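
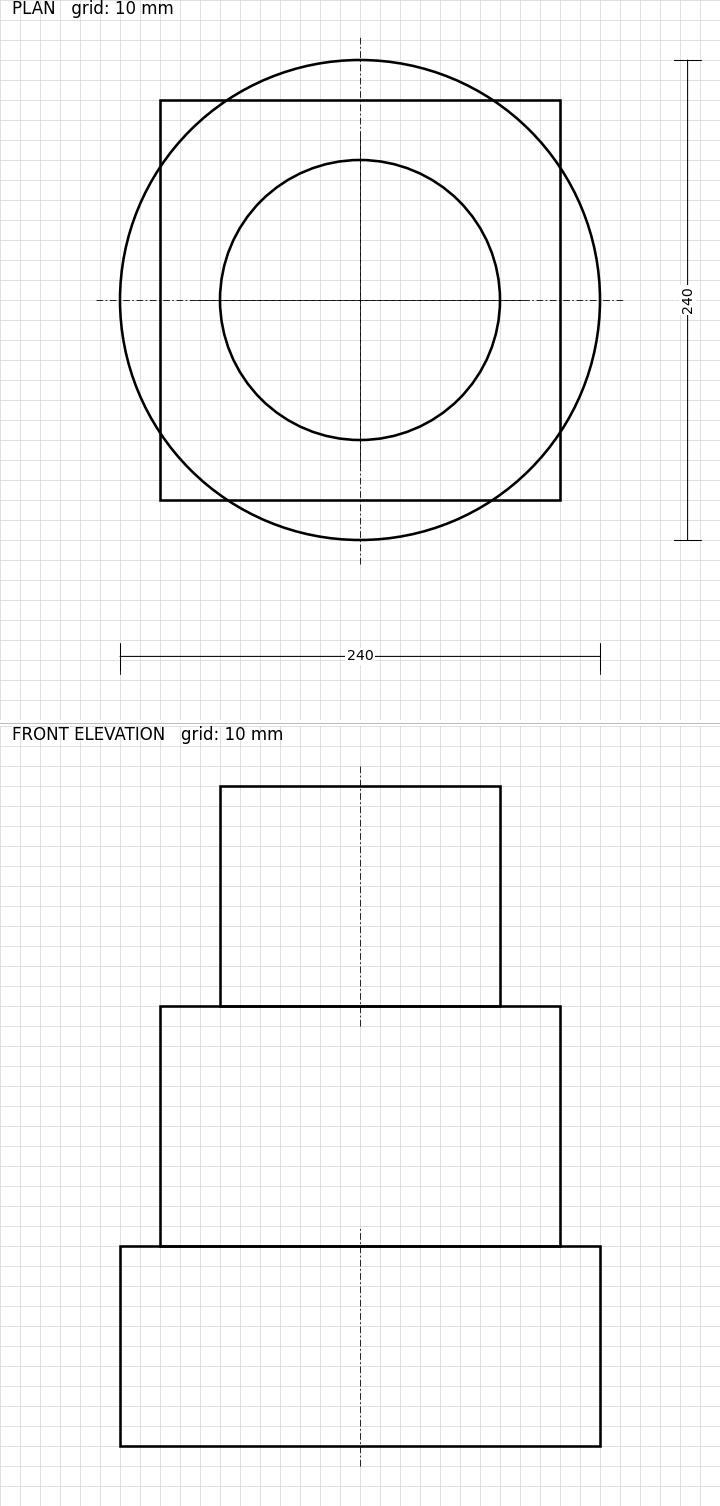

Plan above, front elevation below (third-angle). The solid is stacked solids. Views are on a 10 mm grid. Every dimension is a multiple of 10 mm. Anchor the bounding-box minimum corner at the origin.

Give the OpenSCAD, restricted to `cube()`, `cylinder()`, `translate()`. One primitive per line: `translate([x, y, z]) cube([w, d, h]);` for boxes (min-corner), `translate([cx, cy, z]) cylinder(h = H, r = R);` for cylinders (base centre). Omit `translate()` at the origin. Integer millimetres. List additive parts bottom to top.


translate([120, 120, 0]) cylinder(h = 100, r = 120);
translate([20, 20, 100]) cube([200, 200, 120]);
translate([120, 120, 220]) cylinder(h = 110, r = 70);


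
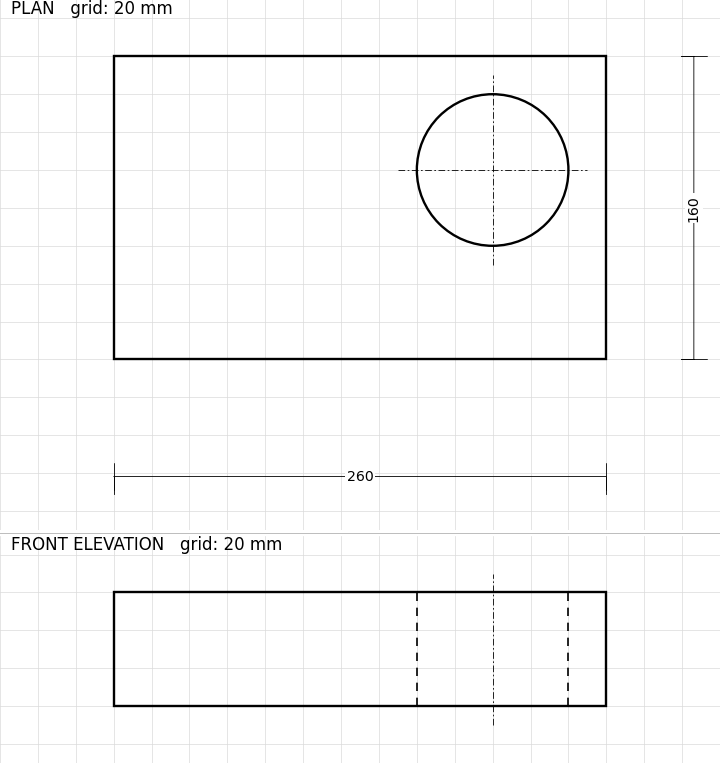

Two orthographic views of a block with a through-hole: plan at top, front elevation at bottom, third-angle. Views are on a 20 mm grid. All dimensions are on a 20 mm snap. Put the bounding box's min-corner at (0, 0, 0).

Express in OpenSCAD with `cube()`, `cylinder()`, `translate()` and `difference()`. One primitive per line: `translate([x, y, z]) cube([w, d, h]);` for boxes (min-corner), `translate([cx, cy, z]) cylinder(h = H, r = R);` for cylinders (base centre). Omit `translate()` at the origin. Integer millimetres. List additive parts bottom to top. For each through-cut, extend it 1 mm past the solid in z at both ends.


difference() {
  cube([260, 160, 60]);
  translate([200, 100, -1]) cylinder(h = 62, r = 40);
}


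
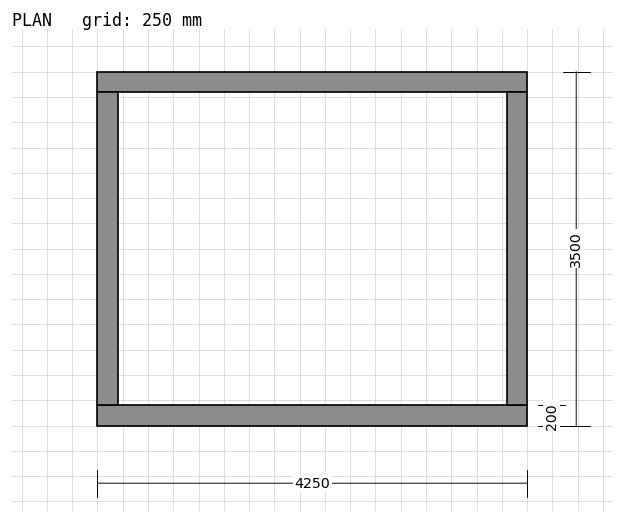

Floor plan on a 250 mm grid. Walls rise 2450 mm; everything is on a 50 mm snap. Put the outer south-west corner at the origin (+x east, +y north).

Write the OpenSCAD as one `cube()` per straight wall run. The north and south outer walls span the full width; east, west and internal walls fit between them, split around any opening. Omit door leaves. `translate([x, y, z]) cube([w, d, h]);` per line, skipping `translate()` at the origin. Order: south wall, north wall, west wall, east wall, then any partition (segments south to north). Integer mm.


cube([4250, 200, 2450]);
translate([0, 3300, 0]) cube([4250, 200, 2450]);
translate([0, 200, 0]) cube([200, 3100, 2450]);
translate([4050, 200, 0]) cube([200, 3100, 2450]);


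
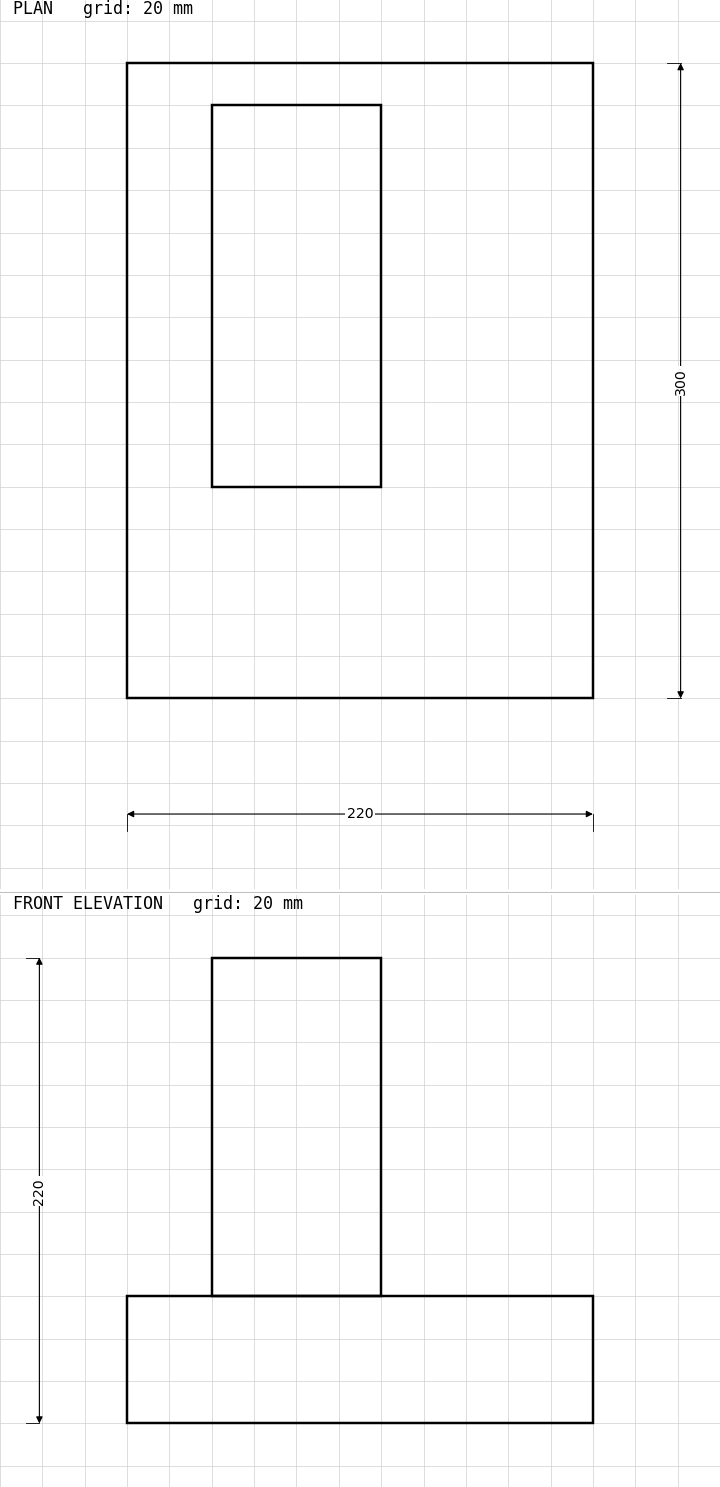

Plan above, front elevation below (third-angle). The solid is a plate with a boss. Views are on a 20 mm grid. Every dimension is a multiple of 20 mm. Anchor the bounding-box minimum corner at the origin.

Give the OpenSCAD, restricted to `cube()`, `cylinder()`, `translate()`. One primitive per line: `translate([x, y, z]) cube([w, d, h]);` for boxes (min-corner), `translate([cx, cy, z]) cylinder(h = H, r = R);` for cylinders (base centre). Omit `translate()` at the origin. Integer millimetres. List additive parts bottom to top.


cube([220, 300, 60]);
translate([40, 100, 60]) cube([80, 180, 160]);


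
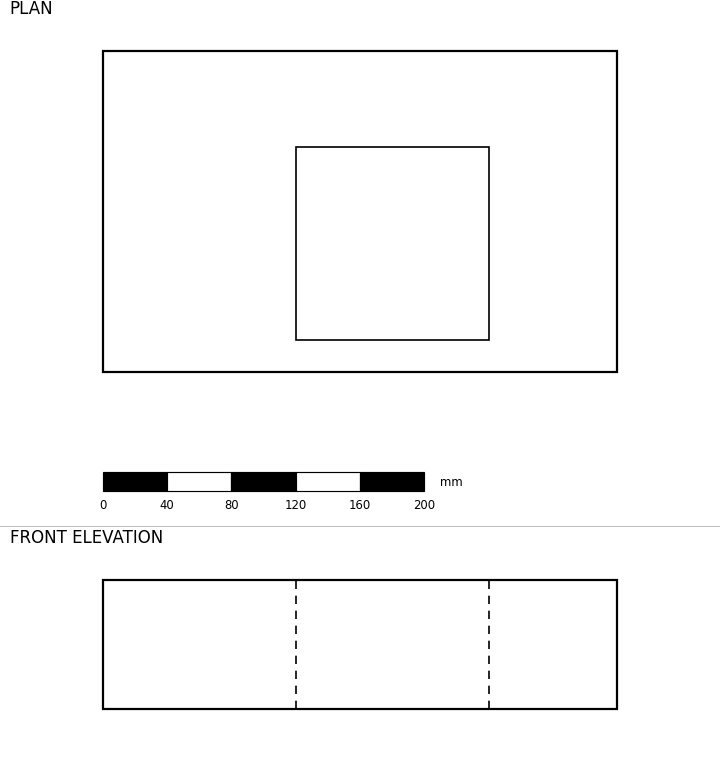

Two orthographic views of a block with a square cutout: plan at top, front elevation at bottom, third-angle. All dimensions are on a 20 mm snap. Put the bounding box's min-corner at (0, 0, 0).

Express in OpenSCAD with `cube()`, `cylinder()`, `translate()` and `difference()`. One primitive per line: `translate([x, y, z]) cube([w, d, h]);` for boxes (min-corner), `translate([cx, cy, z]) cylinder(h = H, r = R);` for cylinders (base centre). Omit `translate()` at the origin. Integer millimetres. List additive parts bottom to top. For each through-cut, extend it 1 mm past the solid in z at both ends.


difference() {
  cube([320, 200, 80]);
  translate([120, 20, -1]) cube([120, 120, 82]);
}


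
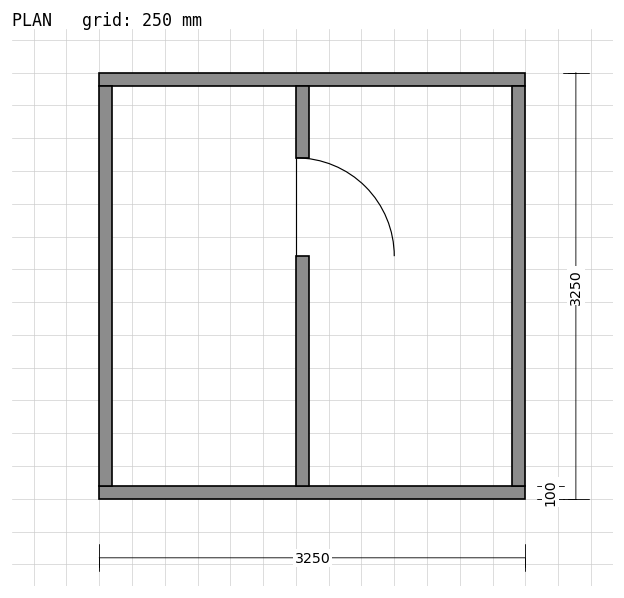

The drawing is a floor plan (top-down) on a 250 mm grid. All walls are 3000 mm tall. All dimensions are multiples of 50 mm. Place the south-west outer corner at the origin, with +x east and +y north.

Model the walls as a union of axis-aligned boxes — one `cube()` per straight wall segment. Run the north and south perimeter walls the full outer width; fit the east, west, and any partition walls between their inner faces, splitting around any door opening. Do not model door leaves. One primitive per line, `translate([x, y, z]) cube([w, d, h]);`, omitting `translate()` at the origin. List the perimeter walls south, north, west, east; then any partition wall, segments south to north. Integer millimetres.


cube([3250, 100, 3000]);
translate([0, 3150, 0]) cube([3250, 100, 3000]);
translate([0, 100, 0]) cube([100, 3050, 3000]);
translate([3150, 100, 0]) cube([100, 3050, 3000]);
translate([1500, 100, 0]) cube([100, 1750, 3000]);
translate([1500, 2600, 0]) cube([100, 550, 3000]);


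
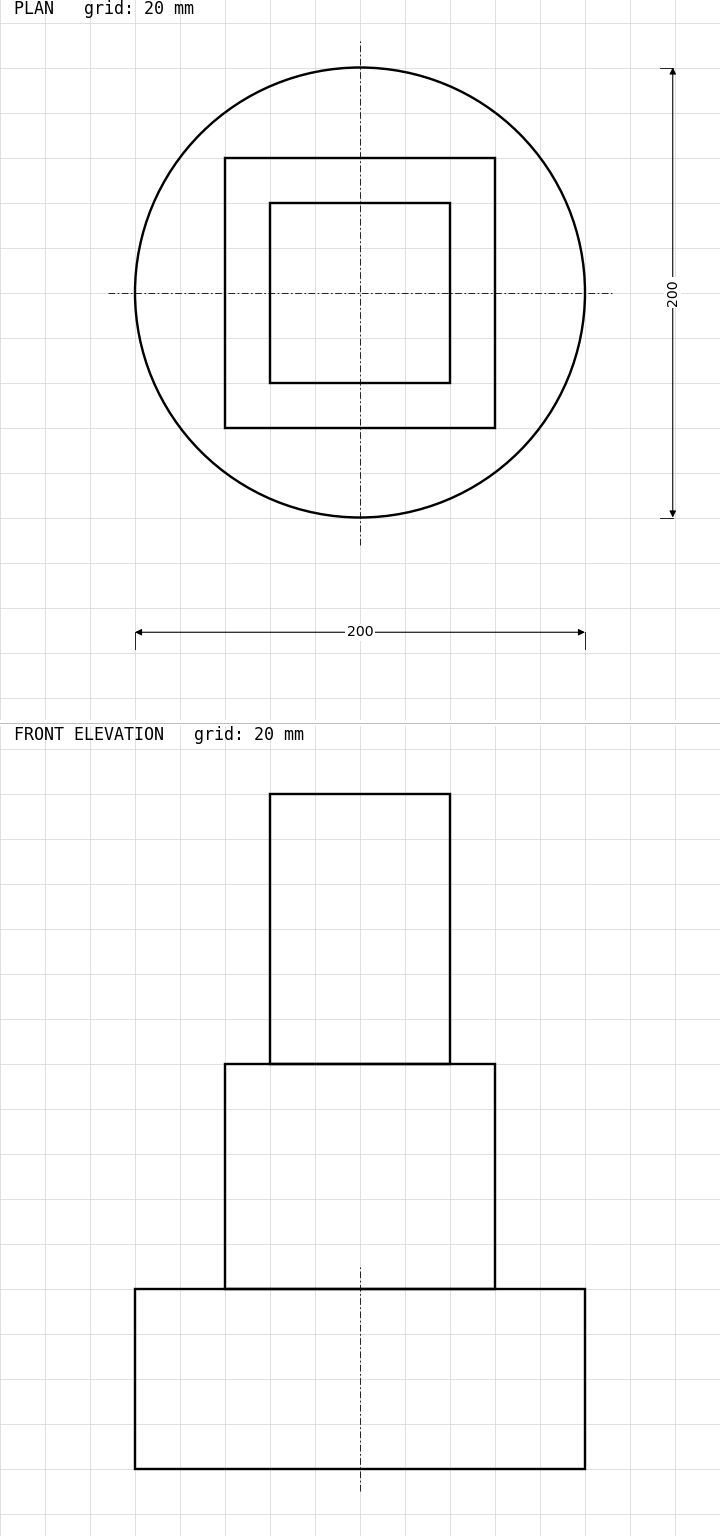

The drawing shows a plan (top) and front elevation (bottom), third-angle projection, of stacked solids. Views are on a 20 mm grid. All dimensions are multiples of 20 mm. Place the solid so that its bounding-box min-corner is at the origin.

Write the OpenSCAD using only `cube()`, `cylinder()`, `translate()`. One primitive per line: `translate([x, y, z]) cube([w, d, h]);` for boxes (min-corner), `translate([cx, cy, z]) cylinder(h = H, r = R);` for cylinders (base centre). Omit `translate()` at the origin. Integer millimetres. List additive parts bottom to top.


translate([100, 100, 0]) cylinder(h = 80, r = 100);
translate([40, 40, 80]) cube([120, 120, 100]);
translate([60, 60, 180]) cube([80, 80, 120]);


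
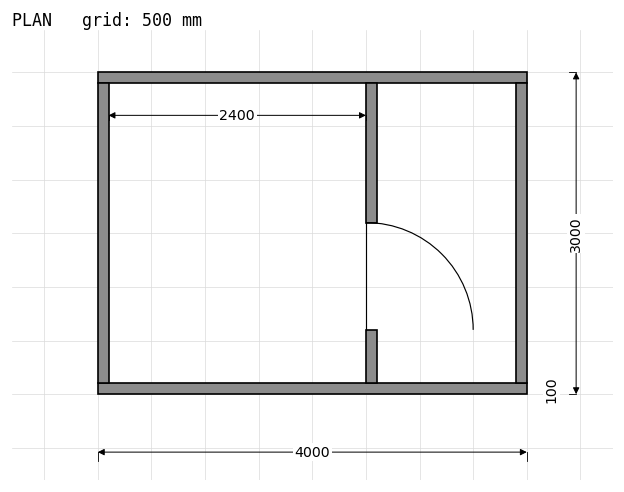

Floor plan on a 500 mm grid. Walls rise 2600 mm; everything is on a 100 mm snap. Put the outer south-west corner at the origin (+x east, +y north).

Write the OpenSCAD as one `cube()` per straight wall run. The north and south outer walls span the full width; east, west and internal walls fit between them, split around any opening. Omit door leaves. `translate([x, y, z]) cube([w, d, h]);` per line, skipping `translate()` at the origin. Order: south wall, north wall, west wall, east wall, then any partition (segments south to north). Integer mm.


cube([4000, 100, 2600]);
translate([0, 2900, 0]) cube([4000, 100, 2600]);
translate([0, 100, 0]) cube([100, 2800, 2600]);
translate([3900, 100, 0]) cube([100, 2800, 2600]);
translate([2500, 100, 0]) cube([100, 500, 2600]);
translate([2500, 1600, 0]) cube([100, 1300, 2600]);


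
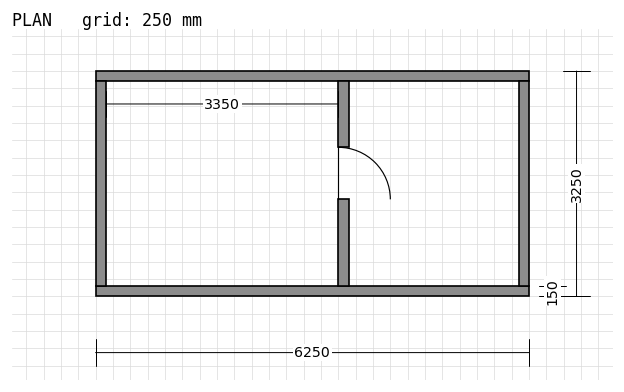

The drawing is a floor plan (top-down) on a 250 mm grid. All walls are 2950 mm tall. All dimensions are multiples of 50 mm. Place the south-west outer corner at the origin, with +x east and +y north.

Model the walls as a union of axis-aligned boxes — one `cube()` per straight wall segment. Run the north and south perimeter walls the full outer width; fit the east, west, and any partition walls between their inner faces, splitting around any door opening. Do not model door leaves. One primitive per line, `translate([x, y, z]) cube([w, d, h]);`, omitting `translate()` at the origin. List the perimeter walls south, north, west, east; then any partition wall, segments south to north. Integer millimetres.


cube([6250, 150, 2950]);
translate([0, 3100, 0]) cube([6250, 150, 2950]);
translate([0, 150, 0]) cube([150, 2950, 2950]);
translate([6100, 150, 0]) cube([150, 2950, 2950]);
translate([3500, 150, 0]) cube([150, 1250, 2950]);
translate([3500, 2150, 0]) cube([150, 950, 2950]);


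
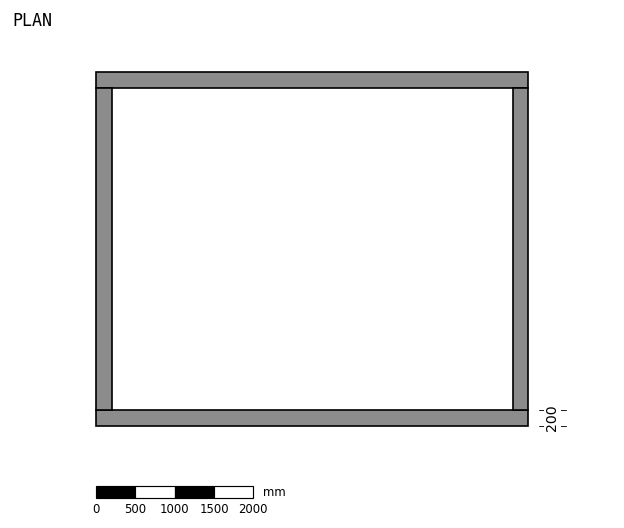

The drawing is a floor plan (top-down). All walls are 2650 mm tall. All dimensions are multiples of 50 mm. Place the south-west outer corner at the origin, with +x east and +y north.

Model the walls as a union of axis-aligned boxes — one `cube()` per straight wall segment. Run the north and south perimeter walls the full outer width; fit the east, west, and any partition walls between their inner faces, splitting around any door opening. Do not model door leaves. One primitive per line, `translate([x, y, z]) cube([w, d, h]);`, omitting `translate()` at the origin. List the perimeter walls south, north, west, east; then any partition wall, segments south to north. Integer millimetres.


cube([5500, 200, 2650]);
translate([0, 4300, 0]) cube([5500, 200, 2650]);
translate([0, 200, 0]) cube([200, 4100, 2650]);
translate([5300, 200, 0]) cube([200, 4100, 2650]);


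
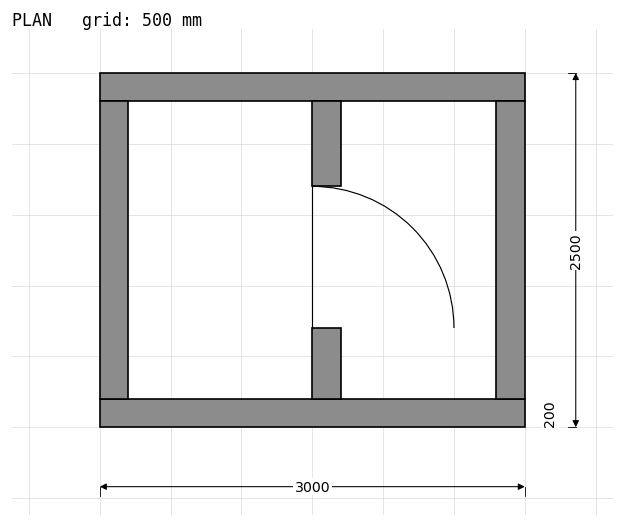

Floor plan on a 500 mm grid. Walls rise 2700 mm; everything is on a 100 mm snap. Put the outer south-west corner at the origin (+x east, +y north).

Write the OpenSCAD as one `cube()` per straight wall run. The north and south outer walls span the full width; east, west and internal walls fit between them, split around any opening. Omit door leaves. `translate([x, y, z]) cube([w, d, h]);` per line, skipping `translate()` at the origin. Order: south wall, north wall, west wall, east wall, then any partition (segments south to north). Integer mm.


cube([3000, 200, 2700]);
translate([0, 2300, 0]) cube([3000, 200, 2700]);
translate([0, 200, 0]) cube([200, 2100, 2700]);
translate([2800, 200, 0]) cube([200, 2100, 2700]);
translate([1500, 200, 0]) cube([200, 500, 2700]);
translate([1500, 1700, 0]) cube([200, 600, 2700]);


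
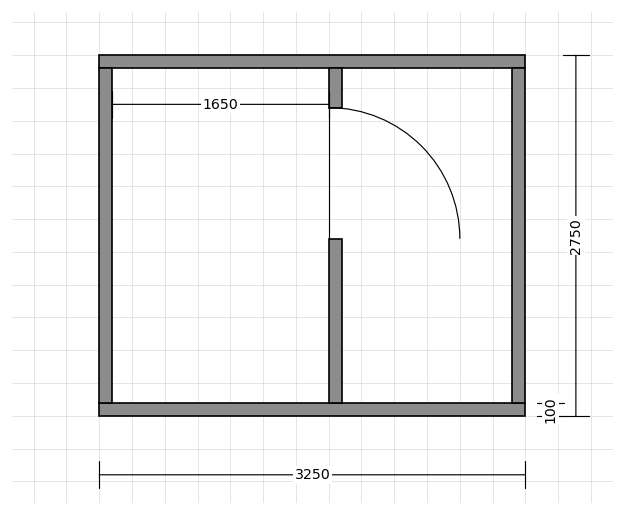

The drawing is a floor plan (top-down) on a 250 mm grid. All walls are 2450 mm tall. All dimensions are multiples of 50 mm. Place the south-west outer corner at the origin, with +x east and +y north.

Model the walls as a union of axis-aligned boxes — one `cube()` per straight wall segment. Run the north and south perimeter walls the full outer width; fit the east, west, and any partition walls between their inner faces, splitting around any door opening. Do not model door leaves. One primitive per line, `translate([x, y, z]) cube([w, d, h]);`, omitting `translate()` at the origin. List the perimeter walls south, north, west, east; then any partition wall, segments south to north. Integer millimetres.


cube([3250, 100, 2450]);
translate([0, 2650, 0]) cube([3250, 100, 2450]);
translate([0, 100, 0]) cube([100, 2550, 2450]);
translate([3150, 100, 0]) cube([100, 2550, 2450]);
translate([1750, 100, 0]) cube([100, 1250, 2450]);
translate([1750, 2350, 0]) cube([100, 300, 2450]);


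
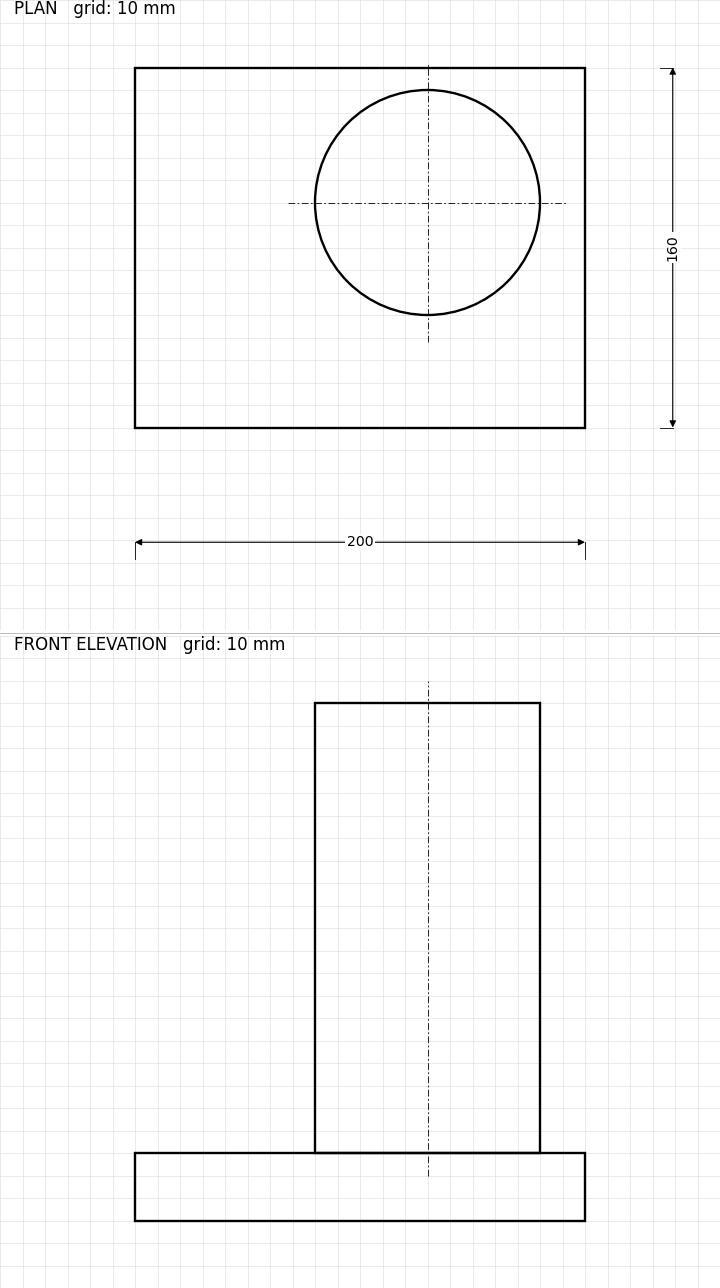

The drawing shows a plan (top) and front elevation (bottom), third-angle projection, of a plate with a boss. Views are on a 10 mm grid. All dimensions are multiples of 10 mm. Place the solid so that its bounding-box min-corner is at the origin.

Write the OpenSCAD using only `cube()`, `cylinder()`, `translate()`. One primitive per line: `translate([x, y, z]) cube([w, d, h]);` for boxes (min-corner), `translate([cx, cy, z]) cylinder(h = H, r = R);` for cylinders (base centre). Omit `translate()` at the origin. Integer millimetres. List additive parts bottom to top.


cube([200, 160, 30]);
translate([130, 100, 30]) cylinder(h = 200, r = 50);


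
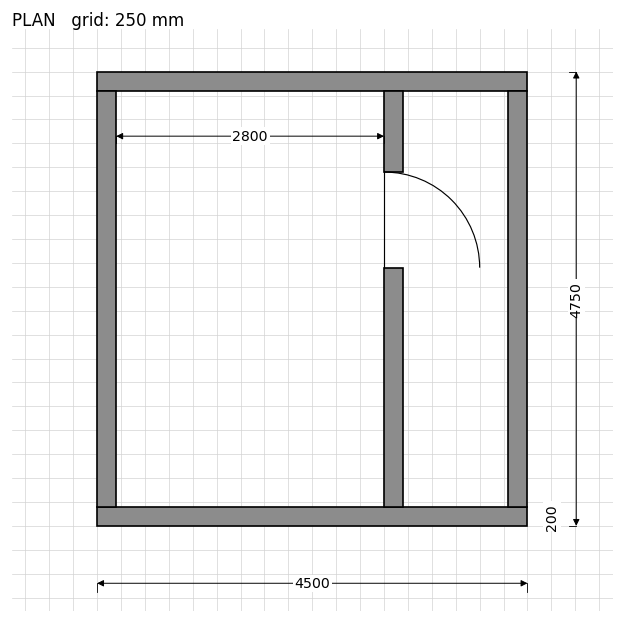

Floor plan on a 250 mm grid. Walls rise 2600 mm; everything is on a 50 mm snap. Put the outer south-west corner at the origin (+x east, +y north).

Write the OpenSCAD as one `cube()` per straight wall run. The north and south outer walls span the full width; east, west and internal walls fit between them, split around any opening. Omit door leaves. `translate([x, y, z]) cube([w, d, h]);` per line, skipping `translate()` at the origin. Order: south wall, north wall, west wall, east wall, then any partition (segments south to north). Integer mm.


cube([4500, 200, 2600]);
translate([0, 4550, 0]) cube([4500, 200, 2600]);
translate([0, 200, 0]) cube([200, 4350, 2600]);
translate([4300, 200, 0]) cube([200, 4350, 2600]);
translate([3000, 200, 0]) cube([200, 2500, 2600]);
translate([3000, 3700, 0]) cube([200, 850, 2600]);


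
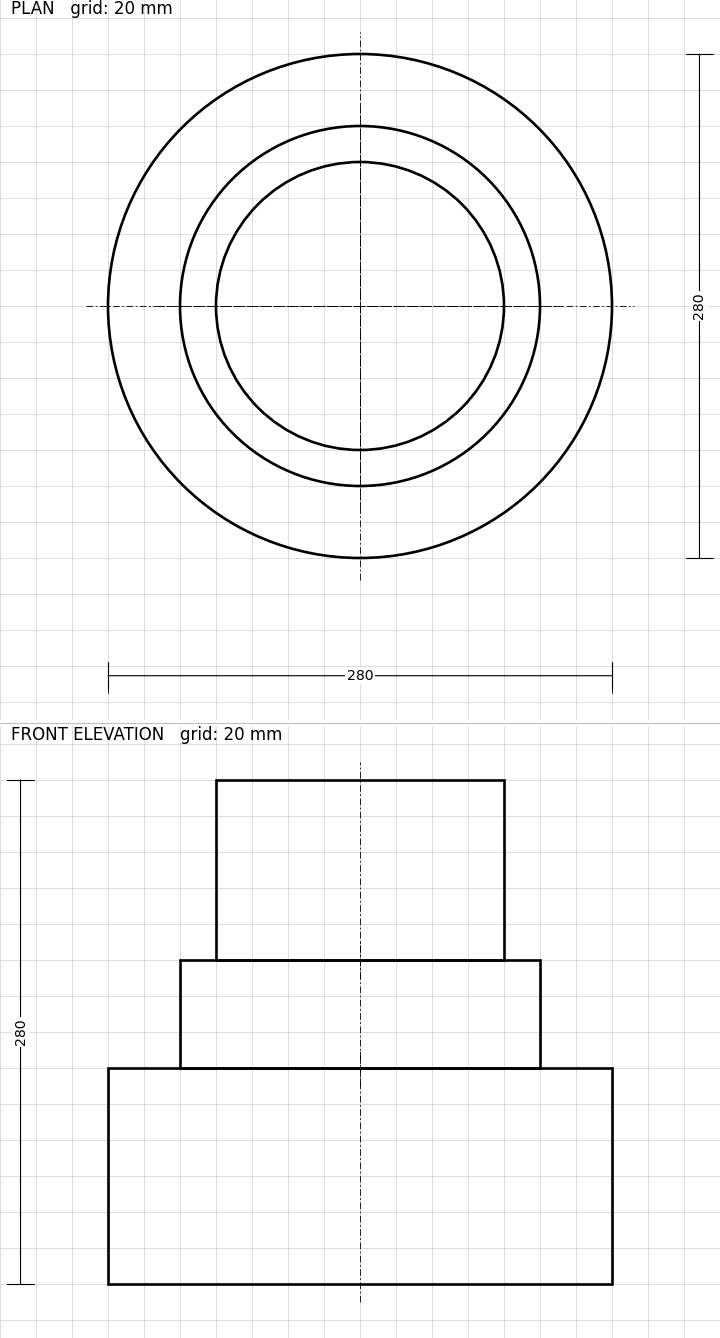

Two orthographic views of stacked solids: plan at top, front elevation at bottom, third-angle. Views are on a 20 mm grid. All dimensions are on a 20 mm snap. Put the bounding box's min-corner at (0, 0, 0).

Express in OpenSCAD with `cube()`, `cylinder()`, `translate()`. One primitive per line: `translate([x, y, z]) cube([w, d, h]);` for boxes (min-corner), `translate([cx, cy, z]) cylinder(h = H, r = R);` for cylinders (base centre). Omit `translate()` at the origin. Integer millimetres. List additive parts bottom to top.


translate([140, 140, 0]) cylinder(h = 120, r = 140);
translate([140, 140, 120]) cylinder(h = 60, r = 100);
translate([140, 140, 180]) cylinder(h = 100, r = 80);


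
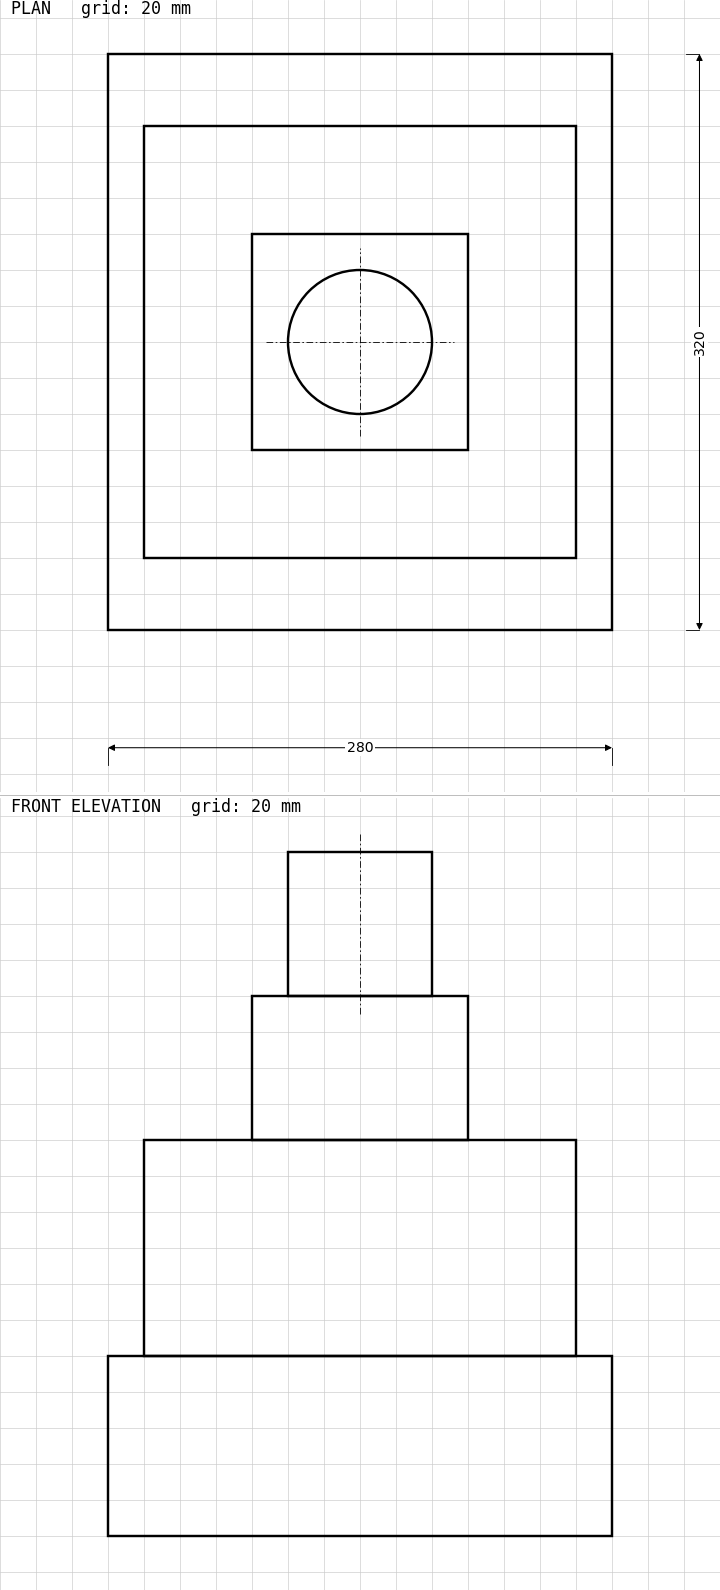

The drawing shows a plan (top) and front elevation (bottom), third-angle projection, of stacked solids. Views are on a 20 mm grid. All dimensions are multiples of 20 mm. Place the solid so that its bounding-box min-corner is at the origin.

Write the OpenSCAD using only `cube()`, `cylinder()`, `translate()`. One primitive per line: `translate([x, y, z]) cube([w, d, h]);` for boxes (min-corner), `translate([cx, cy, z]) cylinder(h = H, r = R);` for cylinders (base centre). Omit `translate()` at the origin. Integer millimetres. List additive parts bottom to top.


cube([280, 320, 100]);
translate([20, 40, 100]) cube([240, 240, 120]);
translate([80, 100, 220]) cube([120, 120, 80]);
translate([140, 160, 300]) cylinder(h = 80, r = 40);


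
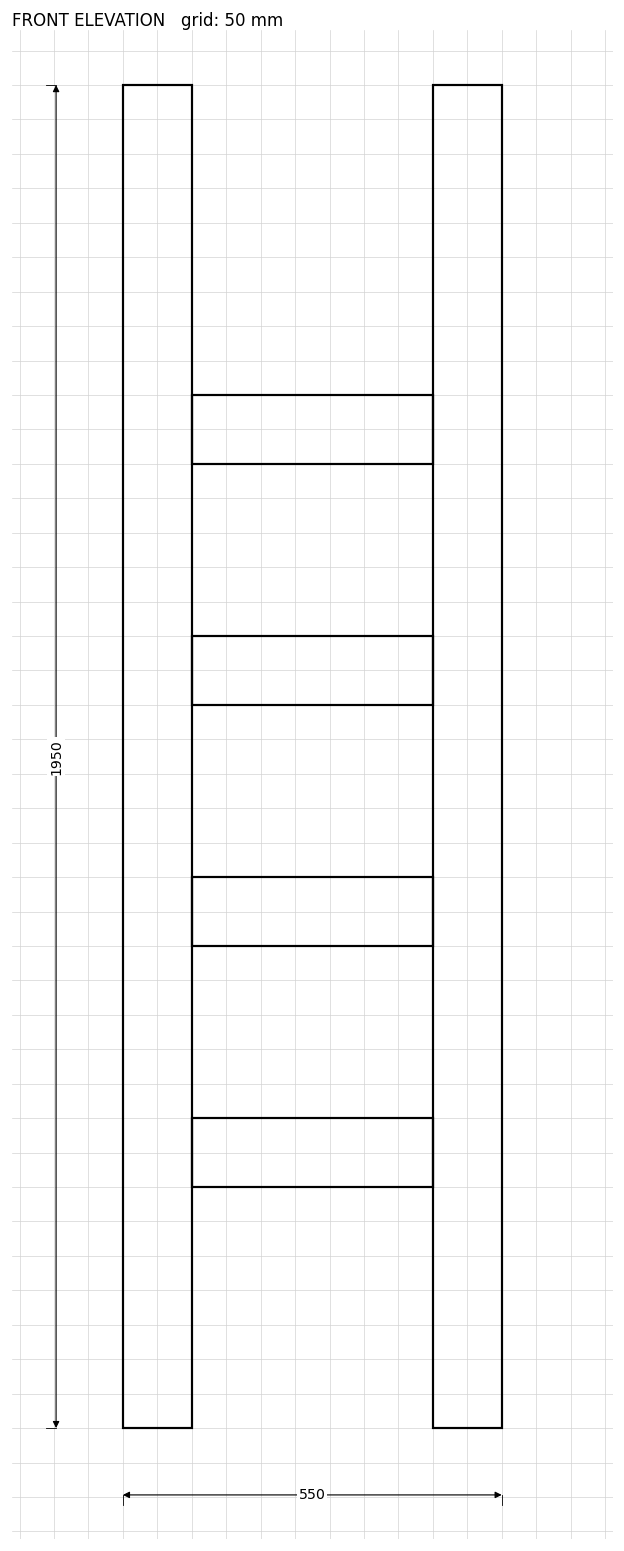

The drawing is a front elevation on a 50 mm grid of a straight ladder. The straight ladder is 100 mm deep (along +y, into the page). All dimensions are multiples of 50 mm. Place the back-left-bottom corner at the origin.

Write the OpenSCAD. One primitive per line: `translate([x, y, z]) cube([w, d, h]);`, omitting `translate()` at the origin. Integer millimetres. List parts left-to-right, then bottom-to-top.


cube([100, 100, 1950]);
translate([100, 0, 350]) cube([350, 100, 100]);
translate([100, 0, 700]) cube([350, 100, 100]);
translate([100, 0, 1050]) cube([350, 100, 100]);
translate([100, 0, 1400]) cube([350, 100, 100]);
translate([450, 0, 0]) cube([100, 100, 1950]);


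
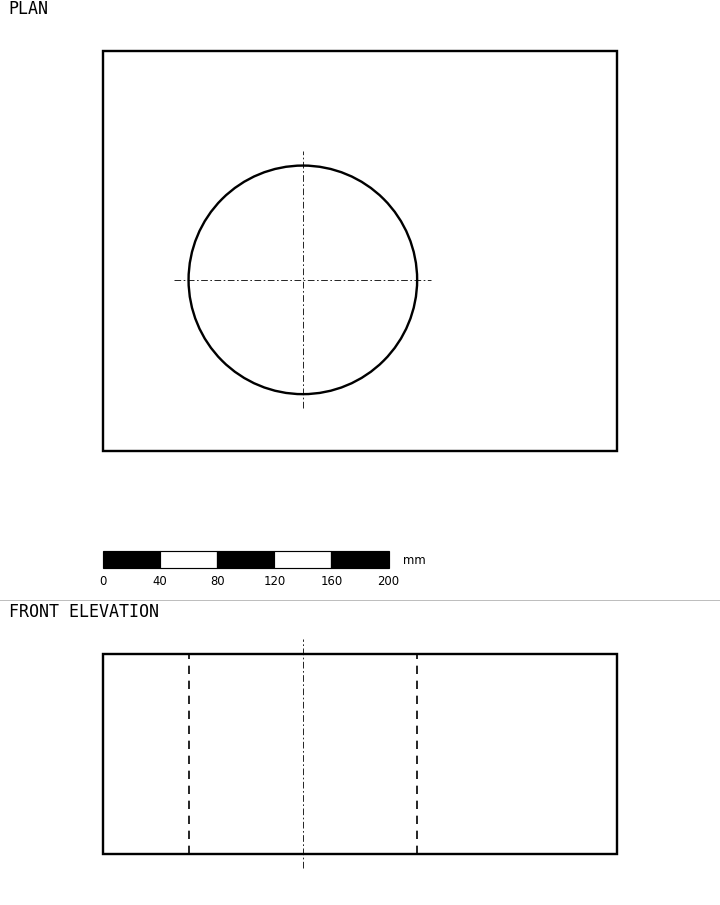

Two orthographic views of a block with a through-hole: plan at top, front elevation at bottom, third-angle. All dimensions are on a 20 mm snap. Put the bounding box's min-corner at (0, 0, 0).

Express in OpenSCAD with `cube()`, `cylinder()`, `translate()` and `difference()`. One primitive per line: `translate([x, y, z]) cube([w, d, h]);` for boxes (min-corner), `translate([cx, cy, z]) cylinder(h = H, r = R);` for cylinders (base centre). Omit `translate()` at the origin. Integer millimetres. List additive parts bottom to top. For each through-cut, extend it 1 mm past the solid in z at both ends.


difference() {
  cube([360, 280, 140]);
  translate([140, 120, -1]) cylinder(h = 142, r = 80);
}


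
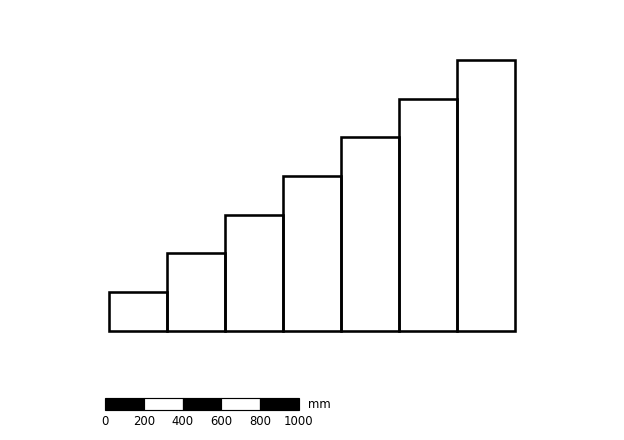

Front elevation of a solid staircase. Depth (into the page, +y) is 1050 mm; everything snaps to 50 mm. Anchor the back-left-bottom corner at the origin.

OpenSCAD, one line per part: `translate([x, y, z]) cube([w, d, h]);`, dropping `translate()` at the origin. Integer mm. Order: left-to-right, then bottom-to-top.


cube([300, 1050, 200]);
translate([300, 0, 0]) cube([300, 1050, 400]);
translate([600, 0, 0]) cube([300, 1050, 600]);
translate([900, 0, 0]) cube([300, 1050, 800]);
translate([1200, 0, 0]) cube([300, 1050, 1000]);
translate([1500, 0, 0]) cube([300, 1050, 1200]);
translate([1800, 0, 0]) cube([300, 1050, 1400]);


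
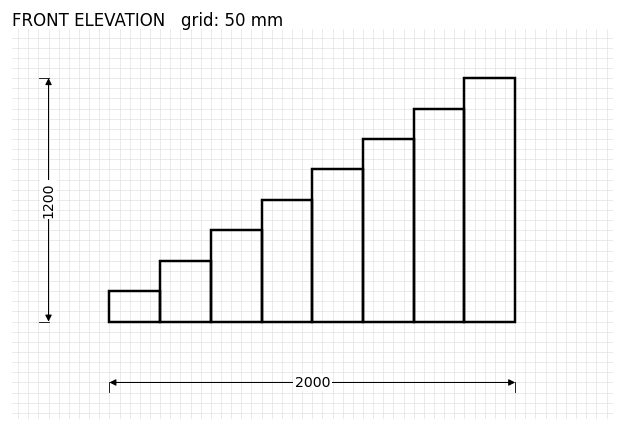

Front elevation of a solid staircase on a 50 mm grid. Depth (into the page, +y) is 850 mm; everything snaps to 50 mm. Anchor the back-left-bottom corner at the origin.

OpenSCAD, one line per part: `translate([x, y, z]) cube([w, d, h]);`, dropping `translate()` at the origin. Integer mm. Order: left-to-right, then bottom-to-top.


cube([250, 850, 150]);
translate([250, 0, 0]) cube([250, 850, 300]);
translate([500, 0, 0]) cube([250, 850, 450]);
translate([750, 0, 0]) cube([250, 850, 600]);
translate([1000, 0, 0]) cube([250, 850, 750]);
translate([1250, 0, 0]) cube([250, 850, 900]);
translate([1500, 0, 0]) cube([250, 850, 1050]);
translate([1750, 0, 0]) cube([250, 850, 1200]);


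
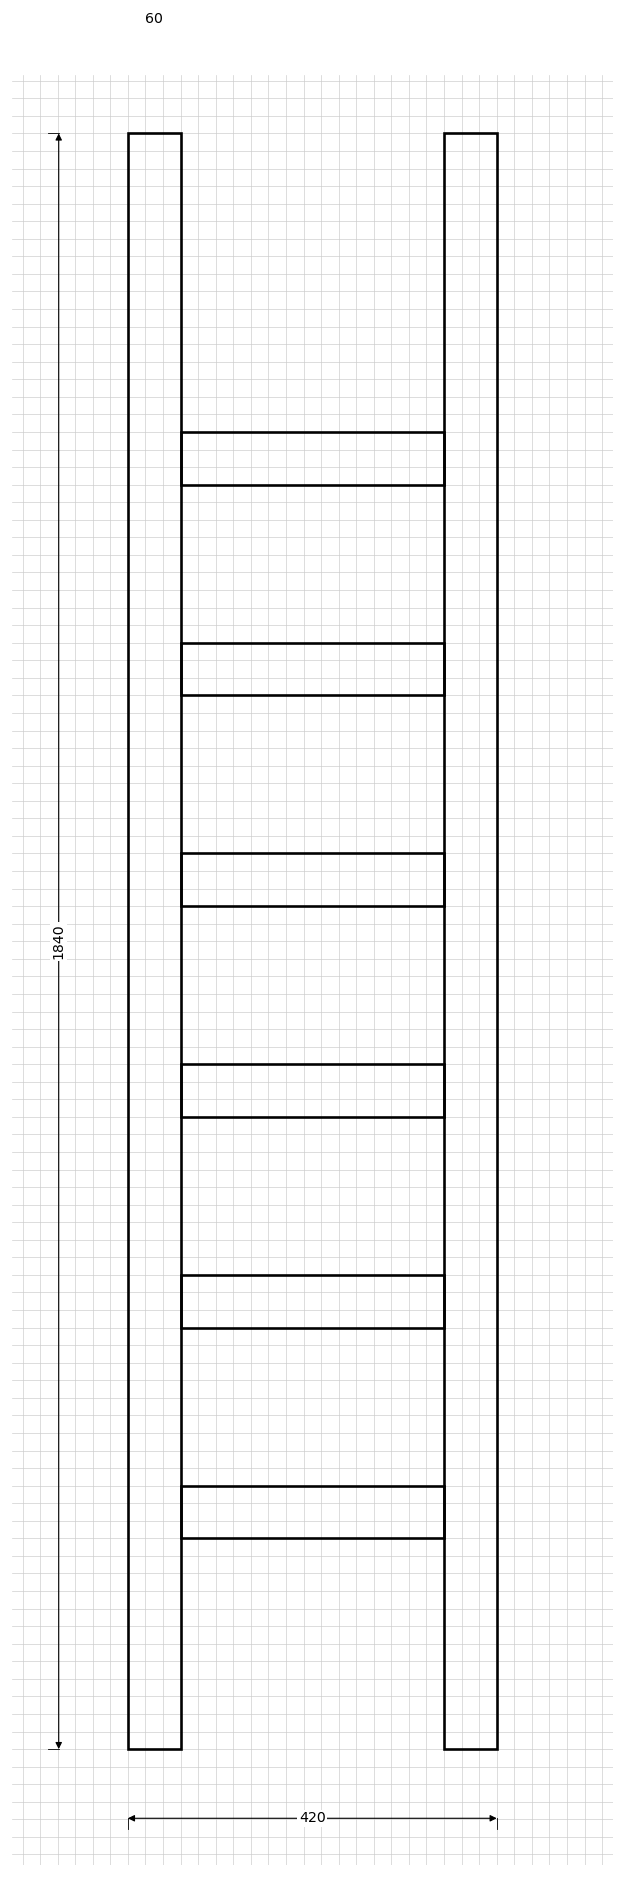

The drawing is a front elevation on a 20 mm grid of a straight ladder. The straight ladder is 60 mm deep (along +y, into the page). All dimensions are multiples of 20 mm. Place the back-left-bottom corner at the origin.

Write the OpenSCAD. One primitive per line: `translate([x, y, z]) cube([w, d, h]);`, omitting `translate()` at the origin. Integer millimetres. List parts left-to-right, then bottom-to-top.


cube([60, 60, 1840]);
translate([60, 0, 240]) cube([300, 60, 60]);
translate([60, 0, 480]) cube([300, 60, 60]);
translate([60, 0, 720]) cube([300, 60, 60]);
translate([60, 0, 960]) cube([300, 60, 60]);
translate([60, 0, 1200]) cube([300, 60, 60]);
translate([60, 0, 1440]) cube([300, 60, 60]);
translate([360, 0, 0]) cube([60, 60, 1840]);


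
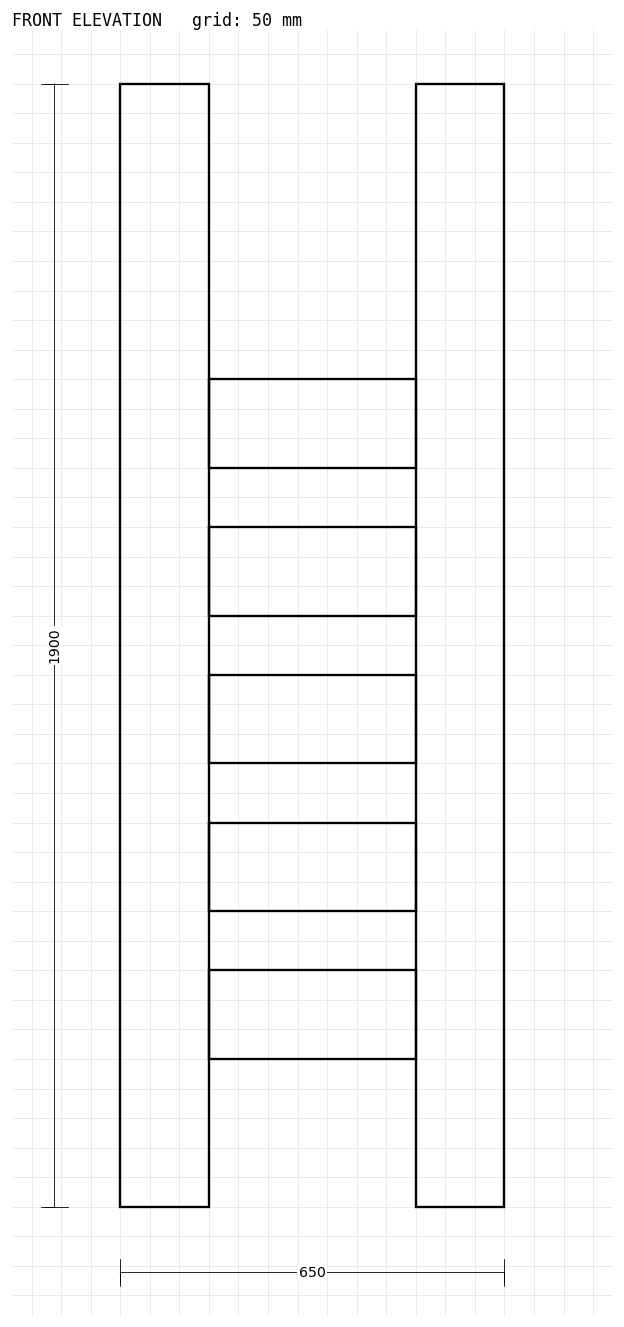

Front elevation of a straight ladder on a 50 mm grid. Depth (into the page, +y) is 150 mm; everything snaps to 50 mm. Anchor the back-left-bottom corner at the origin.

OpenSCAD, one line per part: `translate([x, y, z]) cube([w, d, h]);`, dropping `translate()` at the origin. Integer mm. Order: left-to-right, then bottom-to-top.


cube([150, 150, 1900]);
translate([150, 0, 250]) cube([350, 150, 150]);
translate([150, 0, 500]) cube([350, 150, 150]);
translate([150, 0, 750]) cube([350, 150, 150]);
translate([150, 0, 1000]) cube([350, 150, 150]);
translate([150, 0, 1250]) cube([350, 150, 150]);
translate([500, 0, 0]) cube([150, 150, 1900]);


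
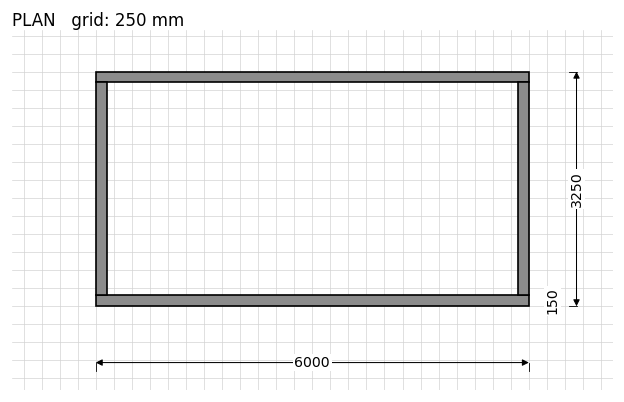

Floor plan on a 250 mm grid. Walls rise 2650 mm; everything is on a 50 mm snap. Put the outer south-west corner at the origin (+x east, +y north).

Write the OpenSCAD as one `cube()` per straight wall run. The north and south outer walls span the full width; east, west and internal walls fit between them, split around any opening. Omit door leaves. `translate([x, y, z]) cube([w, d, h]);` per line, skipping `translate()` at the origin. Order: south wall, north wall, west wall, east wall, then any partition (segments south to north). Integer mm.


cube([6000, 150, 2650]);
translate([0, 3100, 0]) cube([6000, 150, 2650]);
translate([0, 150, 0]) cube([150, 2950, 2650]);
translate([5850, 150, 0]) cube([150, 2950, 2650]);


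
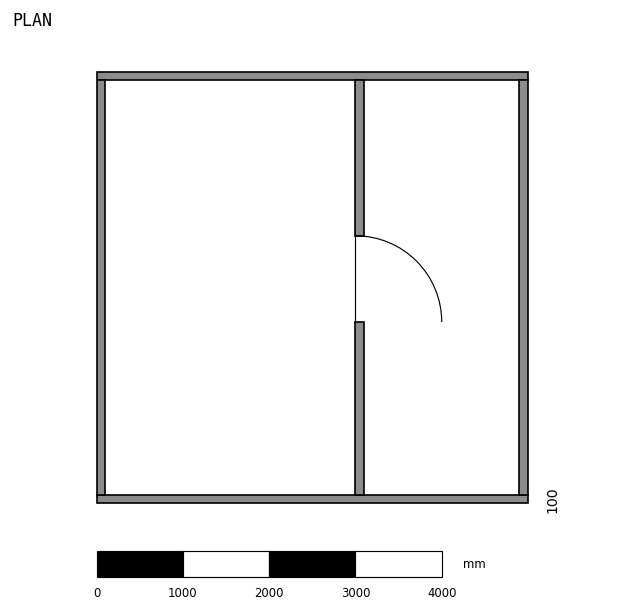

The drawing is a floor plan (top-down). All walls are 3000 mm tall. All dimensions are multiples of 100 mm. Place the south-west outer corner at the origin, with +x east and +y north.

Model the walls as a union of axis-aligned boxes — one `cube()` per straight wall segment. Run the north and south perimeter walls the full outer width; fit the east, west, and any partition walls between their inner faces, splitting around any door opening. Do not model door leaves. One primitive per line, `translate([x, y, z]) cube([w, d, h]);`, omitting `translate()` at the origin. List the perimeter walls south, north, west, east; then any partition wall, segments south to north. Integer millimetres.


cube([5000, 100, 3000]);
translate([0, 4900, 0]) cube([5000, 100, 3000]);
translate([0, 100, 0]) cube([100, 4800, 3000]);
translate([4900, 100, 0]) cube([100, 4800, 3000]);
translate([3000, 100, 0]) cube([100, 2000, 3000]);
translate([3000, 3100, 0]) cube([100, 1800, 3000]);


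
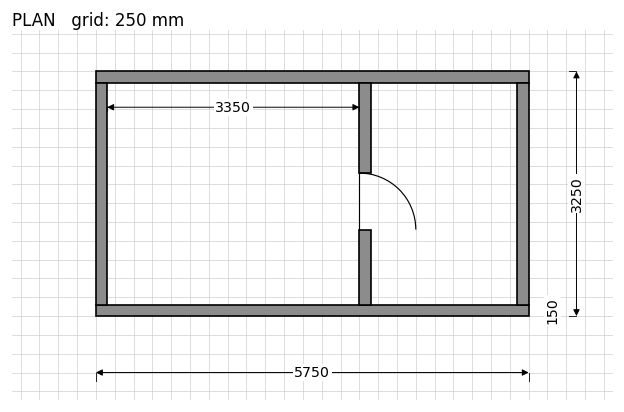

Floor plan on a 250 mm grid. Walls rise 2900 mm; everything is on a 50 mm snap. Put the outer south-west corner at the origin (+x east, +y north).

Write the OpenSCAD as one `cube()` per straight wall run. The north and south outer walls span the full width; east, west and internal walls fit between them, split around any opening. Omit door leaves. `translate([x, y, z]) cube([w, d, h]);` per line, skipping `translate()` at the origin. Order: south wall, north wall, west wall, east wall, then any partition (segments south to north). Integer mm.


cube([5750, 150, 2900]);
translate([0, 3100, 0]) cube([5750, 150, 2900]);
translate([0, 150, 0]) cube([150, 2950, 2900]);
translate([5600, 150, 0]) cube([150, 2950, 2900]);
translate([3500, 150, 0]) cube([150, 1000, 2900]);
translate([3500, 1900, 0]) cube([150, 1200, 2900]);


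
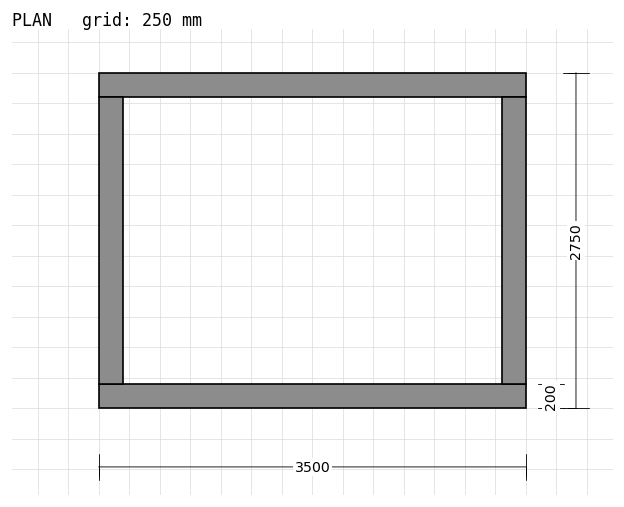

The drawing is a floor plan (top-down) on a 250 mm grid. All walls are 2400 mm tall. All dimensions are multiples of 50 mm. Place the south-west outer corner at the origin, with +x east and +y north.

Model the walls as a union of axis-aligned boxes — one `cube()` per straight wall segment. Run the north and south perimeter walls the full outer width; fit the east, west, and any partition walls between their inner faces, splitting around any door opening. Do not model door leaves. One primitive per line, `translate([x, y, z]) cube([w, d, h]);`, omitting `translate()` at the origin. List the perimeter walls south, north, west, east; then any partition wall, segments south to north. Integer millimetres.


cube([3500, 200, 2400]);
translate([0, 2550, 0]) cube([3500, 200, 2400]);
translate([0, 200, 0]) cube([200, 2350, 2400]);
translate([3300, 200, 0]) cube([200, 2350, 2400]);


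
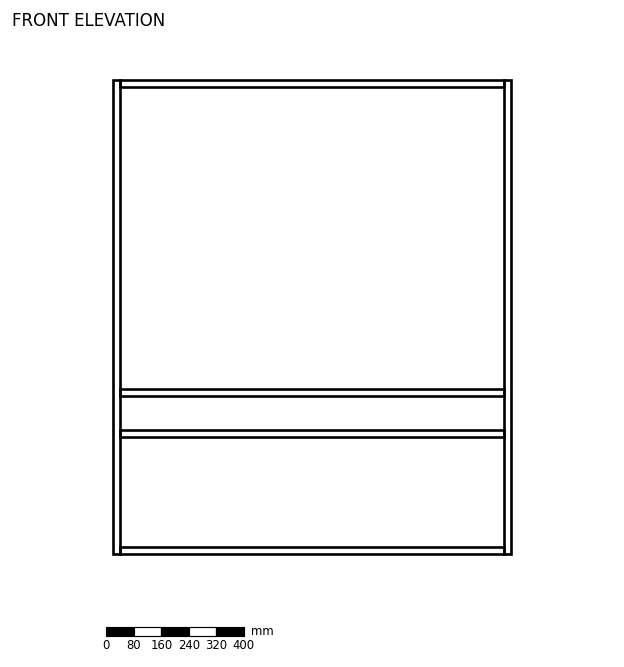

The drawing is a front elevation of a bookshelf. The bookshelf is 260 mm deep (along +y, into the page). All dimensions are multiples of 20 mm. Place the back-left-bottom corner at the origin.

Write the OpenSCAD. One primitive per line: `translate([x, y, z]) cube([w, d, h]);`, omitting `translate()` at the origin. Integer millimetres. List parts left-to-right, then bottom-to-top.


cube([20, 260, 1380]);
translate([20, 0, 0]) cube([1120, 260, 20]);
translate([20, 0, 340]) cube([1120, 260, 20]);
translate([20, 0, 460]) cube([1120, 260, 20]);
translate([20, 0, 1360]) cube([1120, 260, 20]);
translate([1140, 0, 0]) cube([20, 260, 1380]);


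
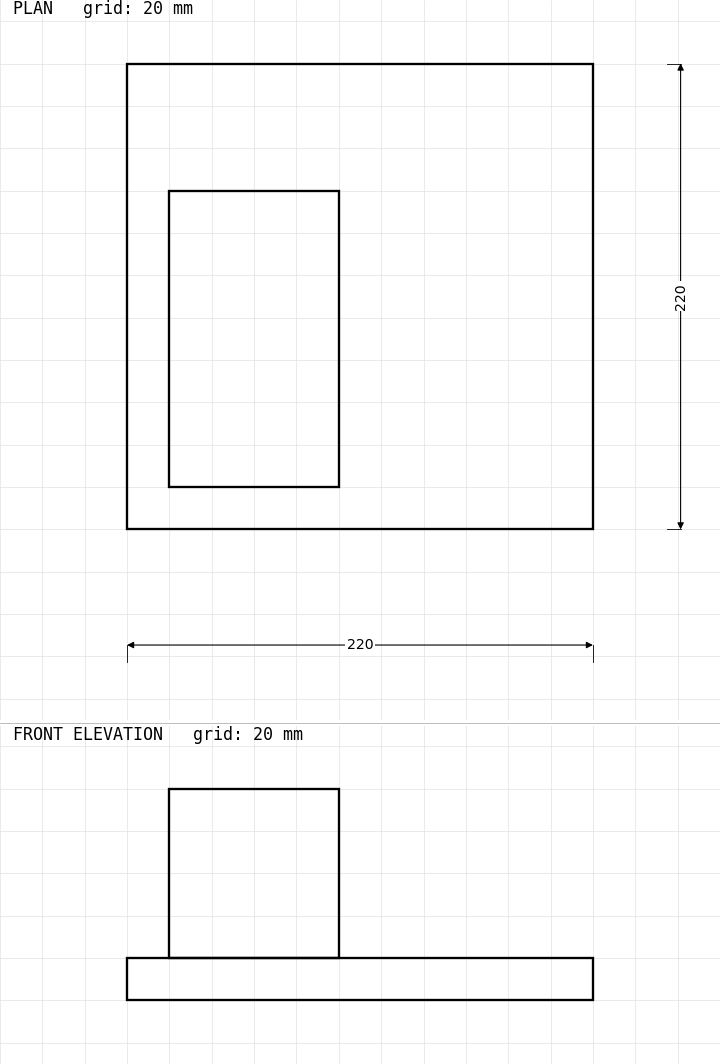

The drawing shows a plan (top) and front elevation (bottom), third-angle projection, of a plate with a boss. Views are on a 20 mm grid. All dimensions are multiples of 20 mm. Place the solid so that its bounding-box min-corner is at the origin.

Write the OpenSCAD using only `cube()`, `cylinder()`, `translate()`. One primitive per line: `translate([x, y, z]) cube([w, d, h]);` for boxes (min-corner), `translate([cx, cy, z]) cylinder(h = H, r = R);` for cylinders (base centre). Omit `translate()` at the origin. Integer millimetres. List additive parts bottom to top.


cube([220, 220, 20]);
translate([20, 20, 20]) cube([80, 140, 80]);


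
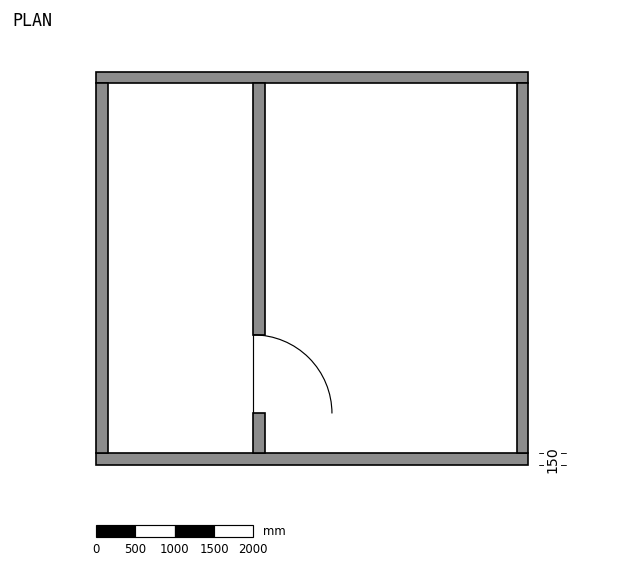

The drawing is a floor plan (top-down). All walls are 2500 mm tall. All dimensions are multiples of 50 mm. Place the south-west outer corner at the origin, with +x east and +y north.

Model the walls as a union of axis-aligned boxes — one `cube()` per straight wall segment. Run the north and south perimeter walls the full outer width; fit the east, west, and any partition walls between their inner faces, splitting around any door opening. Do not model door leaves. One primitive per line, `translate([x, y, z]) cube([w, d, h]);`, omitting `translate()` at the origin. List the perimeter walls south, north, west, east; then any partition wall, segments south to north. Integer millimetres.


cube([5500, 150, 2500]);
translate([0, 4850, 0]) cube([5500, 150, 2500]);
translate([0, 150, 0]) cube([150, 4700, 2500]);
translate([5350, 150, 0]) cube([150, 4700, 2500]);
translate([2000, 150, 0]) cube([150, 500, 2500]);
translate([2000, 1650, 0]) cube([150, 3200, 2500]);


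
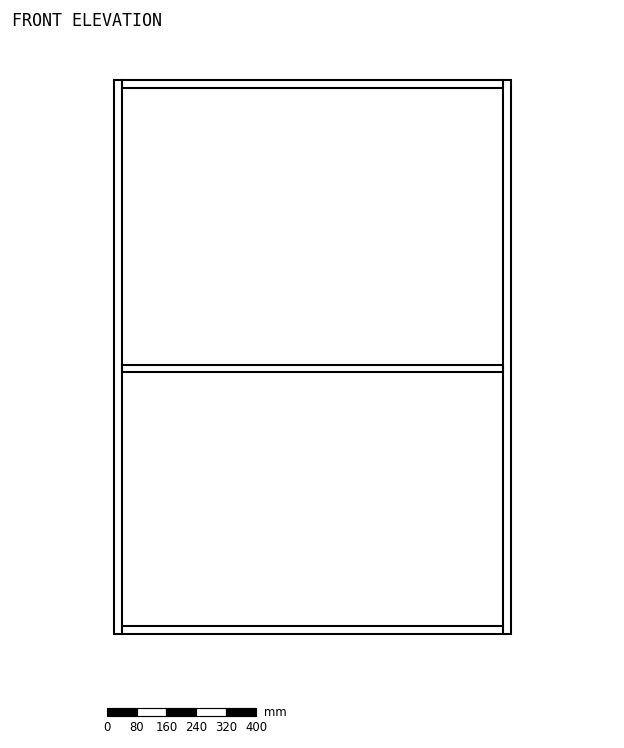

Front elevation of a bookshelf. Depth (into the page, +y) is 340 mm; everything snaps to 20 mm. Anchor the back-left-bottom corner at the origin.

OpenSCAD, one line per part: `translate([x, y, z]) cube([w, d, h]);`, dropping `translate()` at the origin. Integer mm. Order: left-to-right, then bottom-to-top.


cube([20, 340, 1480]);
translate([20, 0, 0]) cube([1020, 340, 20]);
translate([20, 0, 700]) cube([1020, 340, 20]);
translate([20, 0, 1460]) cube([1020, 340, 20]);
translate([1040, 0, 0]) cube([20, 340, 1480]);


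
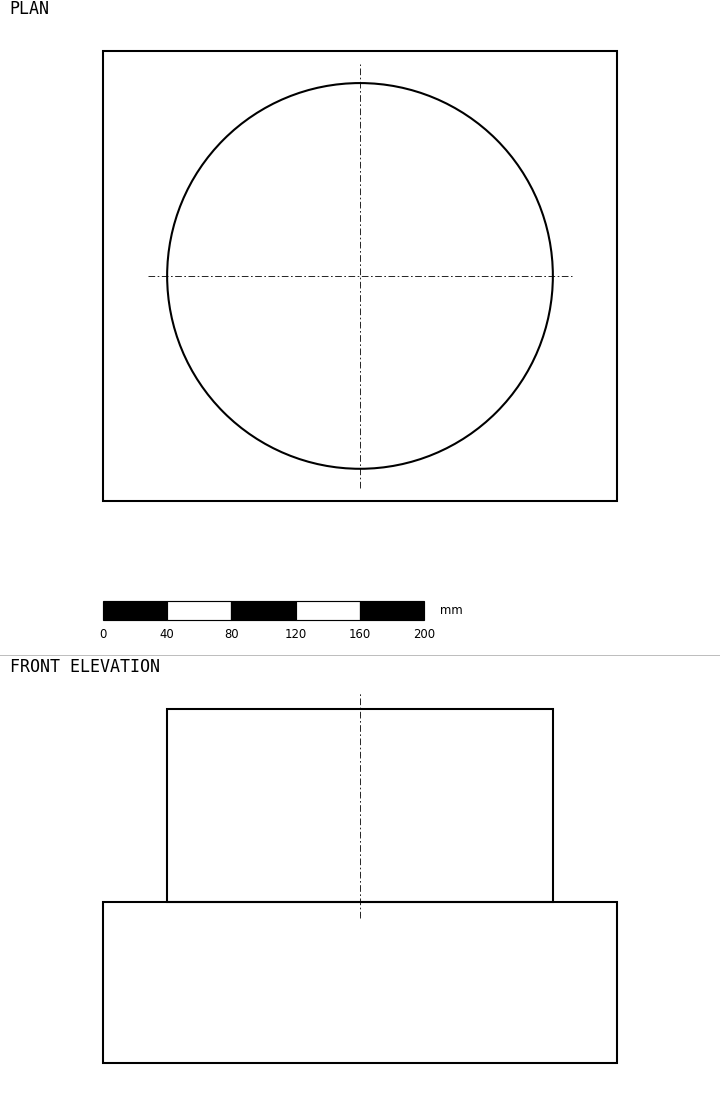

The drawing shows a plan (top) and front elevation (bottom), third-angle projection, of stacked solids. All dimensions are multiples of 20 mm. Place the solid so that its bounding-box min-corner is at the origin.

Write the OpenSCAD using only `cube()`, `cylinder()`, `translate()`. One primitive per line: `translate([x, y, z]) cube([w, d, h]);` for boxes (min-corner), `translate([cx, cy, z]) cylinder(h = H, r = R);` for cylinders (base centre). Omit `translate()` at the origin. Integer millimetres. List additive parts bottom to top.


cube([320, 280, 100]);
translate([160, 140, 100]) cylinder(h = 120, r = 120);


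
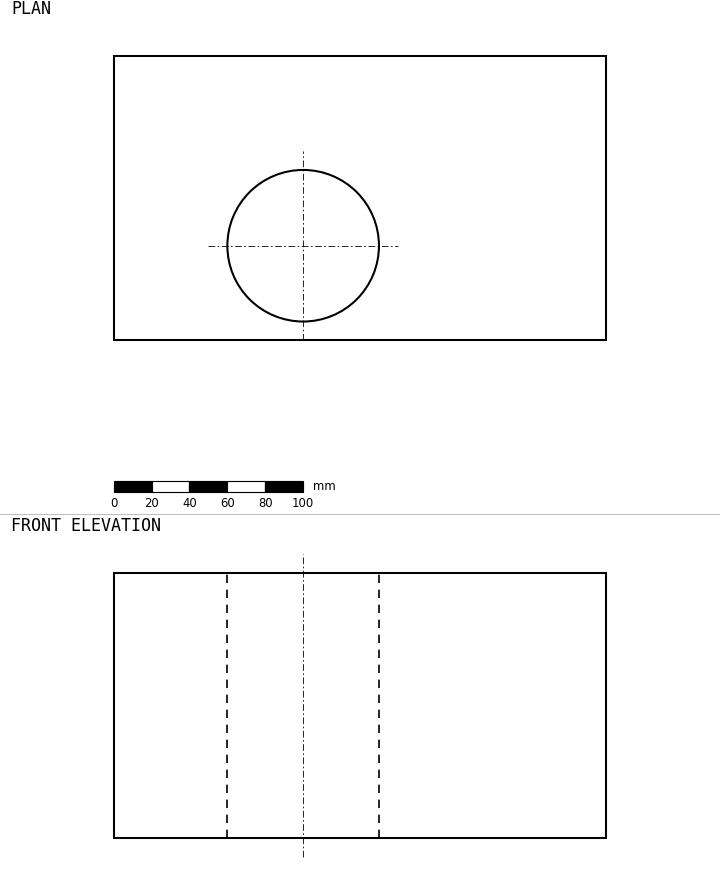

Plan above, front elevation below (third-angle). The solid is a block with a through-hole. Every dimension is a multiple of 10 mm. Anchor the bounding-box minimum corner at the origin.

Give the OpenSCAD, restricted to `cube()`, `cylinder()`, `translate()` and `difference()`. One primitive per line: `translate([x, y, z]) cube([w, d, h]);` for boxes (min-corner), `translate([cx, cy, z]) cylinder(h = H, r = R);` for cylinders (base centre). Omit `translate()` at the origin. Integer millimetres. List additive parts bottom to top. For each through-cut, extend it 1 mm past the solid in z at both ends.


difference() {
  cube([260, 150, 140]);
  translate([100, 50, -1]) cylinder(h = 142, r = 40);
}


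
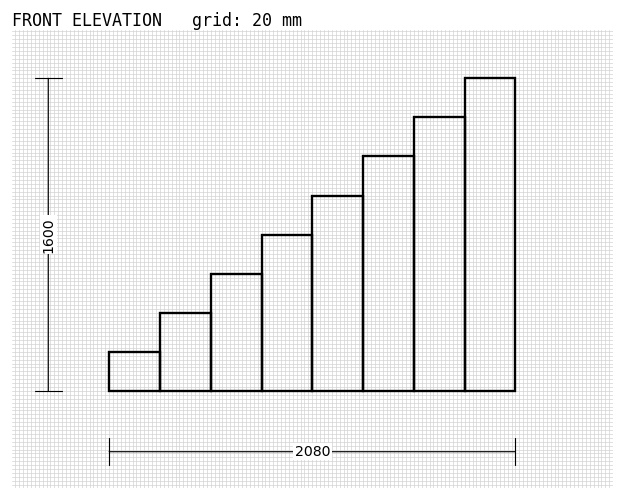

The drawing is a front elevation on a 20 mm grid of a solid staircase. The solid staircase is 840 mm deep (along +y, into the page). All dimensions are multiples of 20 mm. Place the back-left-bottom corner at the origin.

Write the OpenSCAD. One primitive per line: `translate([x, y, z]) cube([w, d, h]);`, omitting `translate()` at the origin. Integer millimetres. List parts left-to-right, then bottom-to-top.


cube([260, 840, 200]);
translate([260, 0, 0]) cube([260, 840, 400]);
translate([520, 0, 0]) cube([260, 840, 600]);
translate([780, 0, 0]) cube([260, 840, 800]);
translate([1040, 0, 0]) cube([260, 840, 1000]);
translate([1300, 0, 0]) cube([260, 840, 1200]);
translate([1560, 0, 0]) cube([260, 840, 1400]);
translate([1820, 0, 0]) cube([260, 840, 1600]);


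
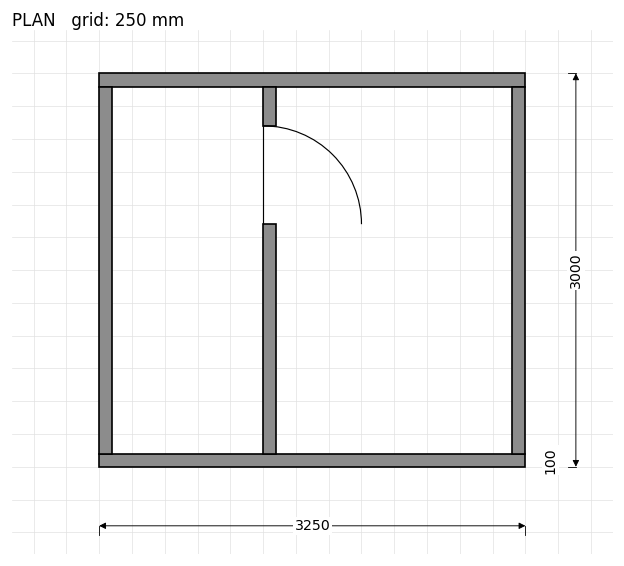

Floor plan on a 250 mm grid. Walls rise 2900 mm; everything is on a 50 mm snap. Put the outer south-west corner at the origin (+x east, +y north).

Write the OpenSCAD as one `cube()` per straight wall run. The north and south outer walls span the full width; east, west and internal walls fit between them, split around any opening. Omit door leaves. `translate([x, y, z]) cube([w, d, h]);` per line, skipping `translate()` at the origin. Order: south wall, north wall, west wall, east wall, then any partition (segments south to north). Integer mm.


cube([3250, 100, 2900]);
translate([0, 2900, 0]) cube([3250, 100, 2900]);
translate([0, 100, 0]) cube([100, 2800, 2900]);
translate([3150, 100, 0]) cube([100, 2800, 2900]);
translate([1250, 100, 0]) cube([100, 1750, 2900]);
translate([1250, 2600, 0]) cube([100, 300, 2900]);


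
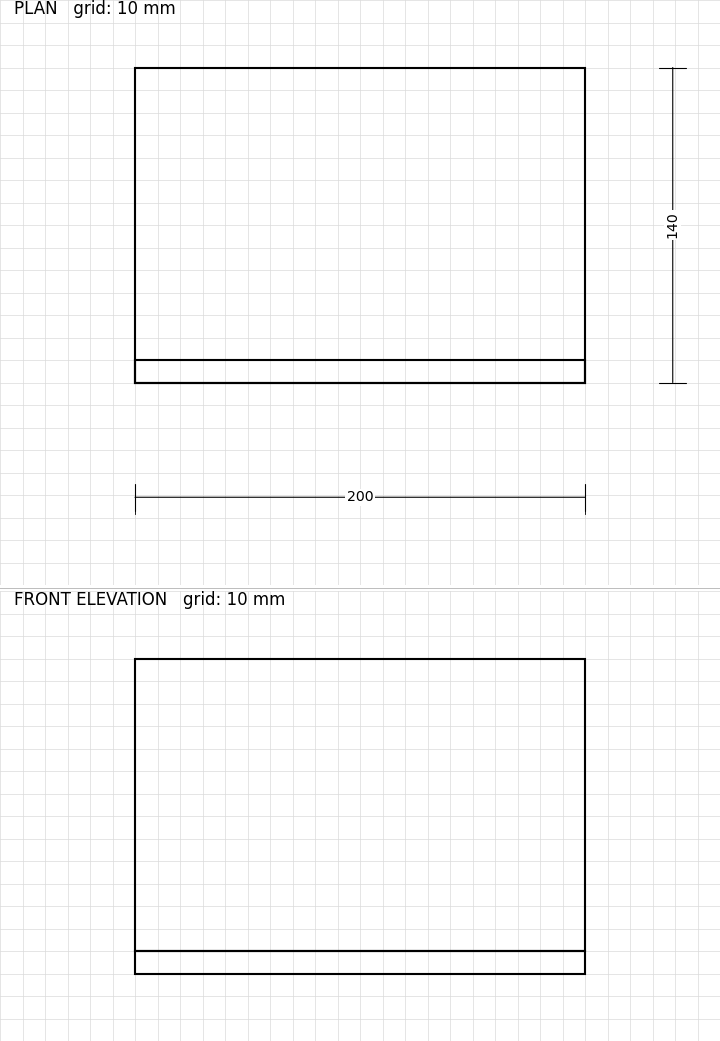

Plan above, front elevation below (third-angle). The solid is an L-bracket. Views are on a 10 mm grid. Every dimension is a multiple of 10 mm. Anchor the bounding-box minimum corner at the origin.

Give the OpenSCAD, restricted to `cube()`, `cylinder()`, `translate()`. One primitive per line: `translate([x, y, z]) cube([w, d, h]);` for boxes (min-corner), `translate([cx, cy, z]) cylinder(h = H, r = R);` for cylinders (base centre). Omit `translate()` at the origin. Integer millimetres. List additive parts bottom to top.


cube([200, 140, 10]);
translate([0, 0, 10]) cube([200, 10, 130]);


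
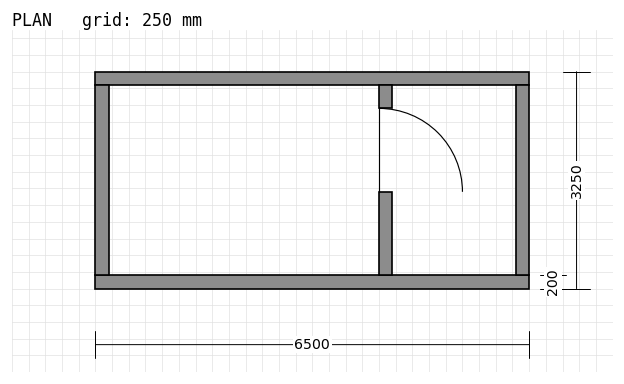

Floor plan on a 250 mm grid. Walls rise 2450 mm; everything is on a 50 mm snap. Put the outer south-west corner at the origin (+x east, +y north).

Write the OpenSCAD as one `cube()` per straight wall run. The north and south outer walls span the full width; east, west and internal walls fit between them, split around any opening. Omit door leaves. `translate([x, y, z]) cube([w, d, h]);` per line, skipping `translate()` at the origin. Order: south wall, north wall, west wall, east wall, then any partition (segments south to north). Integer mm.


cube([6500, 200, 2450]);
translate([0, 3050, 0]) cube([6500, 200, 2450]);
translate([0, 200, 0]) cube([200, 2850, 2450]);
translate([6300, 200, 0]) cube([200, 2850, 2450]);
translate([4250, 200, 0]) cube([200, 1250, 2450]);
translate([4250, 2700, 0]) cube([200, 350, 2450]);


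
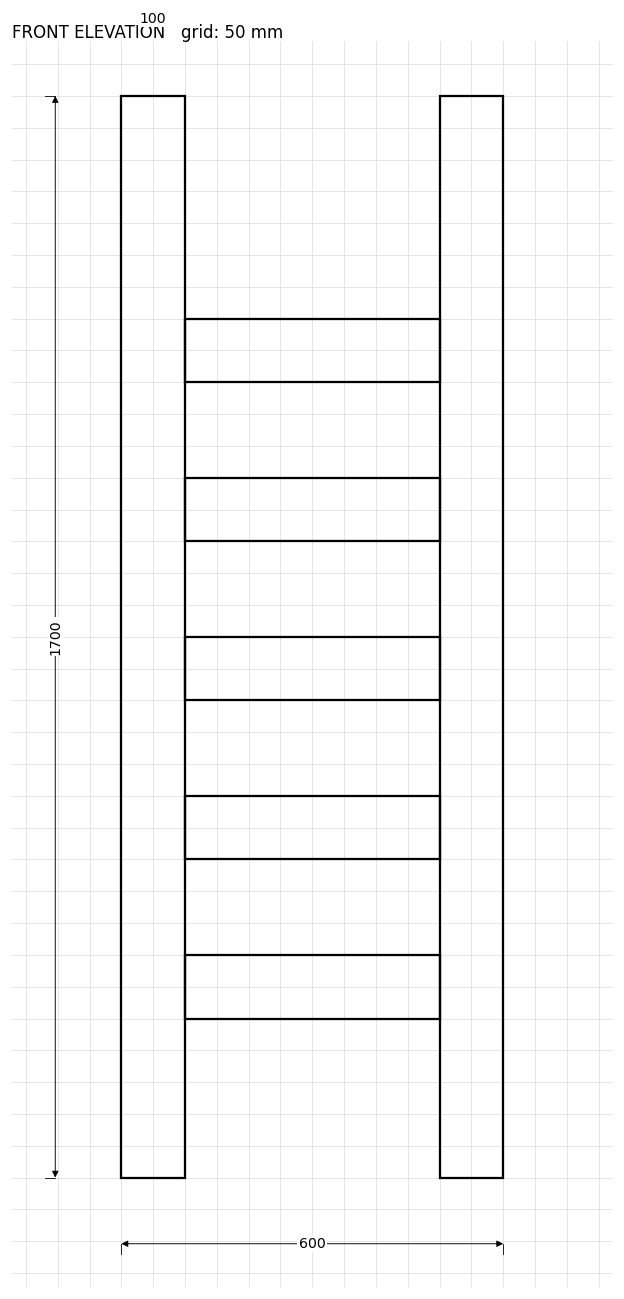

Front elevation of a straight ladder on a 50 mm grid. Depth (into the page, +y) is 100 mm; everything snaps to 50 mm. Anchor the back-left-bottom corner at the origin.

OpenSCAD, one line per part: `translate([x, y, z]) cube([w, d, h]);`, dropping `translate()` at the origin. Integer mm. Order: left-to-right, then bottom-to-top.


cube([100, 100, 1700]);
translate([100, 0, 250]) cube([400, 100, 100]);
translate([100, 0, 500]) cube([400, 100, 100]);
translate([100, 0, 750]) cube([400, 100, 100]);
translate([100, 0, 1000]) cube([400, 100, 100]);
translate([100, 0, 1250]) cube([400, 100, 100]);
translate([500, 0, 0]) cube([100, 100, 1700]);
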